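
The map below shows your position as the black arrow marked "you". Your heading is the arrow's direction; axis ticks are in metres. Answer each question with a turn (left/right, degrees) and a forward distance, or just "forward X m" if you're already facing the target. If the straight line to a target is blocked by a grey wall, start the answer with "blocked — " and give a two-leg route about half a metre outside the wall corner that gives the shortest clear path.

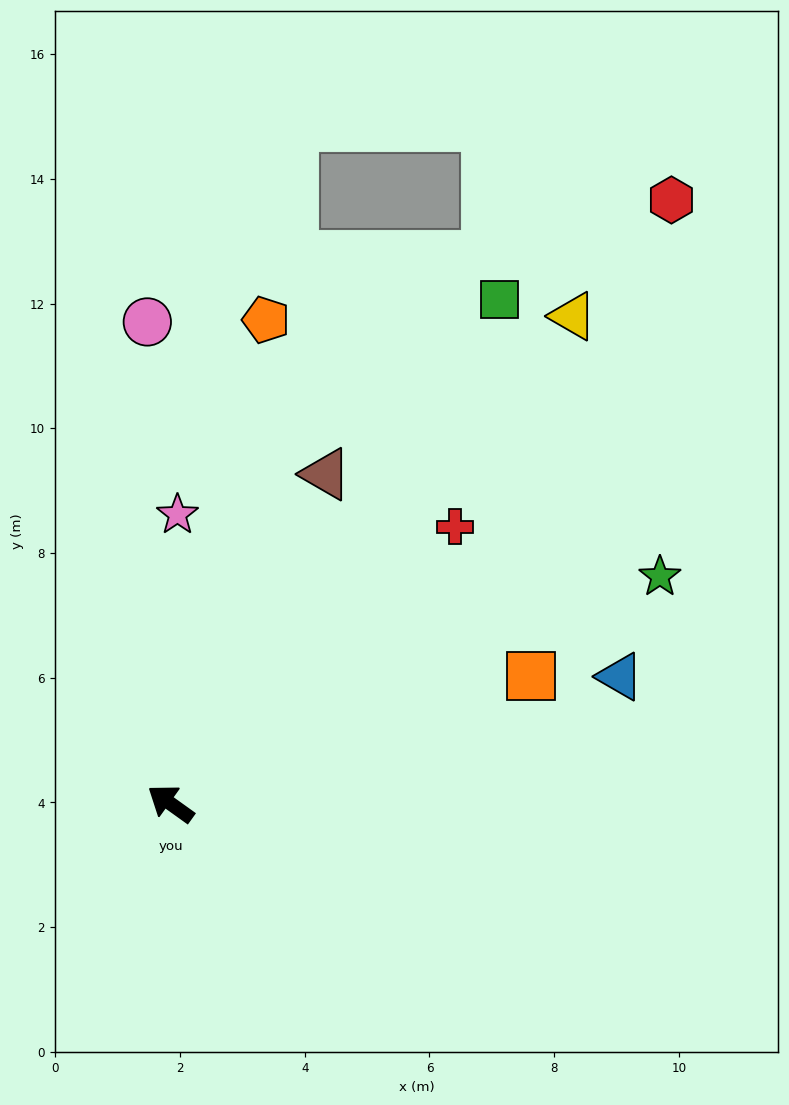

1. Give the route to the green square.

turn right 88°, forward 9.7 m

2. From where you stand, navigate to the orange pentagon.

turn right 66°, forward 7.9 m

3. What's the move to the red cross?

turn right 100°, forward 6.4 m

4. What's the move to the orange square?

turn right 125°, forward 6.1 m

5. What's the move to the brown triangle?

turn right 80°, forward 5.8 m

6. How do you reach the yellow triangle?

turn right 94°, forward 10.1 m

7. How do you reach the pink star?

turn right 56°, forward 4.6 m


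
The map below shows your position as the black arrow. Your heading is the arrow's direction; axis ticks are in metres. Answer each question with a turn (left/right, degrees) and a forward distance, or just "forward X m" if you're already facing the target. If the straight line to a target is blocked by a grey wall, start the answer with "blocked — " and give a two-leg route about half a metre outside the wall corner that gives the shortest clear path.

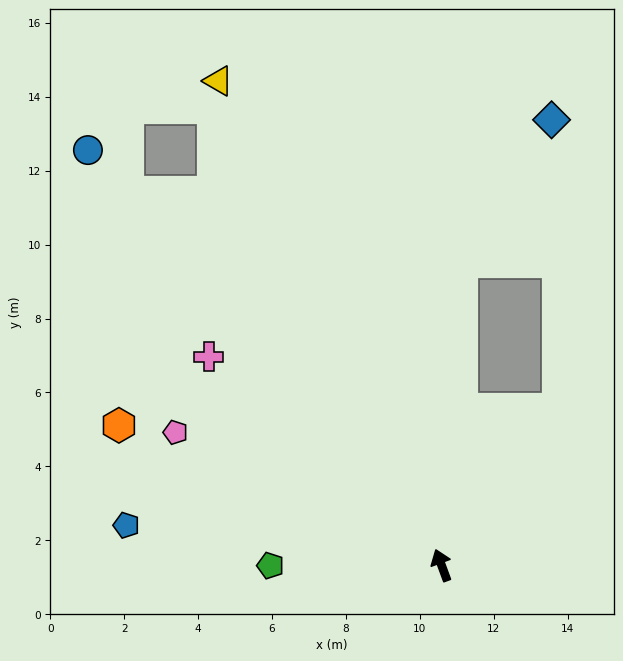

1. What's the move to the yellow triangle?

turn left 5°, forward 14.4 m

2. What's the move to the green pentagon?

turn left 70°, forward 4.6 m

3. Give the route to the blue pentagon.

turn left 63°, forward 8.6 m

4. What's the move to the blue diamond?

blocked — turn right 24°, forward 8.2 m, then turn right 28°, forward 4.6 m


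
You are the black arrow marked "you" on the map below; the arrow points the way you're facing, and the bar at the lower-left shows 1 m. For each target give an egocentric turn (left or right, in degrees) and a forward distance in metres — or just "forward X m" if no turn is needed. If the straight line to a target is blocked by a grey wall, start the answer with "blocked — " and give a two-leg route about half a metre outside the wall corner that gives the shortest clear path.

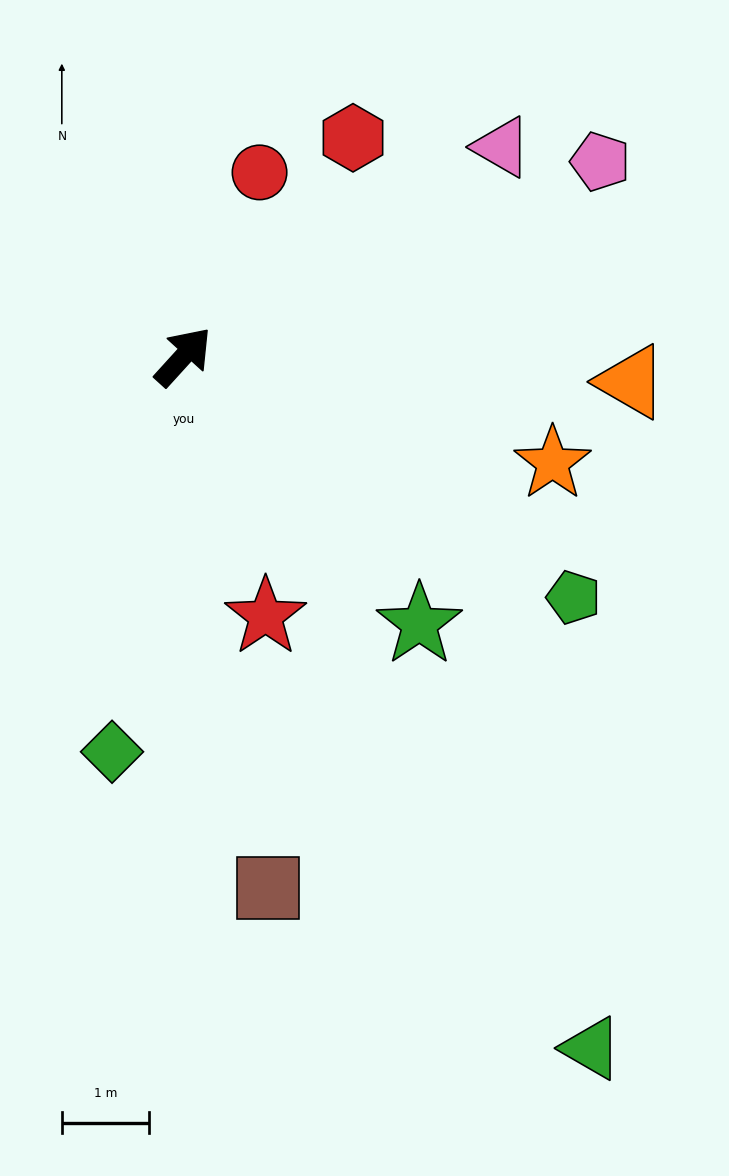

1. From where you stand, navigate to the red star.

turn right 120°, forward 3.1 m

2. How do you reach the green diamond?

turn right 148°, forward 4.6 m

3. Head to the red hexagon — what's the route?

turn left 4°, forward 3.2 m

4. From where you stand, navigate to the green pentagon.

turn right 79°, forward 5.3 m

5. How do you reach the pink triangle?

turn right 14°, forward 4.4 m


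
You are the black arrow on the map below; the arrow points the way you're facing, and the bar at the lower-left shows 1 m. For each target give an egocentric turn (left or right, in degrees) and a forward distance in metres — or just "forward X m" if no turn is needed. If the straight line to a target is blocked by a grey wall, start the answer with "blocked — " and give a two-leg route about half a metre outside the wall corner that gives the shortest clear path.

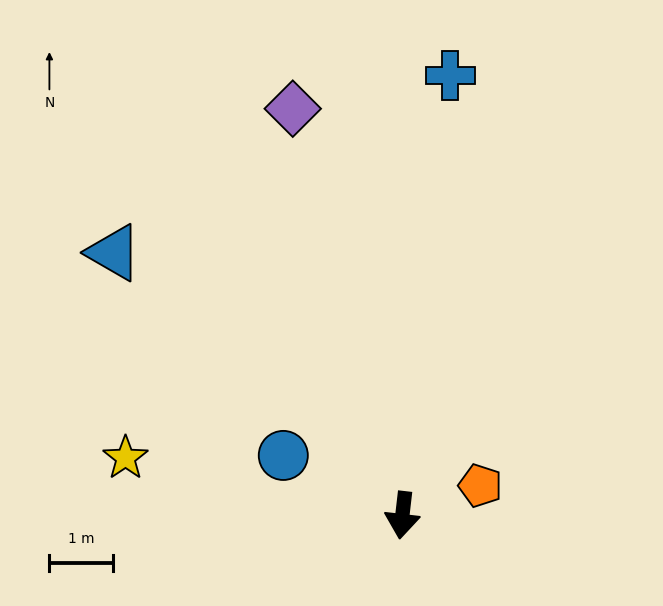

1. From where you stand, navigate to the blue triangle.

turn right 126°, forward 6.1 m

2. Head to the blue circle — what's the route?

turn right 110°, forward 2.1 m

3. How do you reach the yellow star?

turn right 95°, forward 4.4 m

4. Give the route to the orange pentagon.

turn left 117°, forward 1.3 m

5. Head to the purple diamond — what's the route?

turn right 158°, forward 6.6 m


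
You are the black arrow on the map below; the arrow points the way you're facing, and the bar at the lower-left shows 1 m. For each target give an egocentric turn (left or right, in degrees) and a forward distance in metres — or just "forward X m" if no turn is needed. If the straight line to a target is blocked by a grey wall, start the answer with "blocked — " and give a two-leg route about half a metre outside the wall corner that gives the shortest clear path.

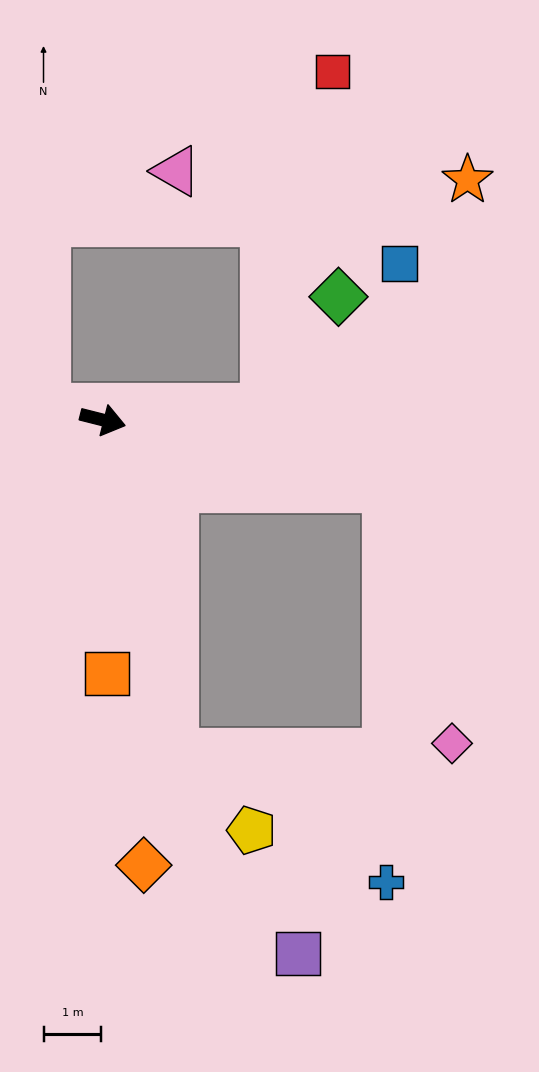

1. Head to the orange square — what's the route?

turn right 75°, forward 4.4 m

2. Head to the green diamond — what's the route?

blocked — turn left 18°, forward 2.8 m, then turn left 53°, forward 2.3 m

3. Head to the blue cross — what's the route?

blocked — forward 5.1 m, then turn right 76°, forward 6.8 m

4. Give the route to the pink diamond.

blocked — forward 5.1 m, then turn right 62°, forward 4.6 m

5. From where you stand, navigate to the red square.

blocked — turn left 18°, forward 2.8 m, then turn left 75°, forward 6.0 m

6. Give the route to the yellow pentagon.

blocked — turn right 64°, forward 5.9 m, then turn left 33°, forward 1.9 m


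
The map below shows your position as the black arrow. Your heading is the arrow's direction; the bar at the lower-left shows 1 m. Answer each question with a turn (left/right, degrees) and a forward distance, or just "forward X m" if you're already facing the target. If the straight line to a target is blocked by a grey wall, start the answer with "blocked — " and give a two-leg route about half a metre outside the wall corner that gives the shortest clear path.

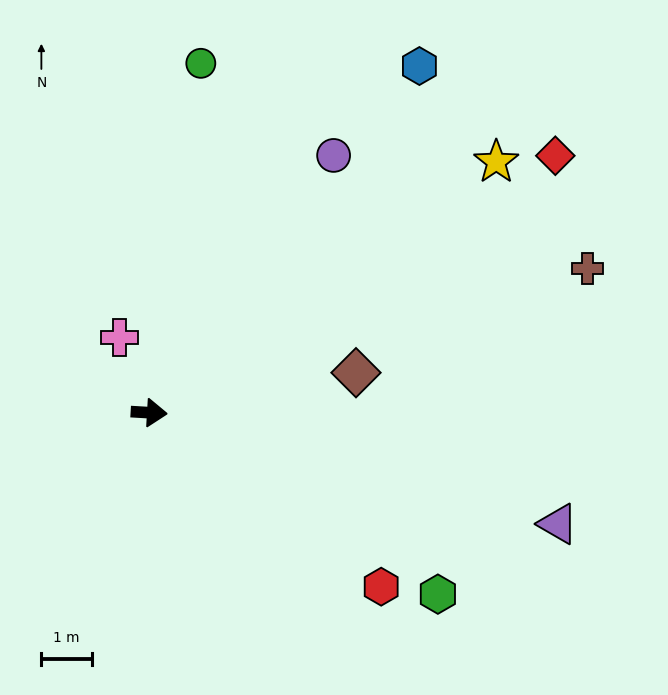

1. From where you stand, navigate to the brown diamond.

turn left 14°, forward 4.2 m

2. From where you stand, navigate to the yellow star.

turn left 39°, forward 8.5 m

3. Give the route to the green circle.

turn left 85°, forward 7.0 m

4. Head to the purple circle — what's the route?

turn left 58°, forward 6.3 m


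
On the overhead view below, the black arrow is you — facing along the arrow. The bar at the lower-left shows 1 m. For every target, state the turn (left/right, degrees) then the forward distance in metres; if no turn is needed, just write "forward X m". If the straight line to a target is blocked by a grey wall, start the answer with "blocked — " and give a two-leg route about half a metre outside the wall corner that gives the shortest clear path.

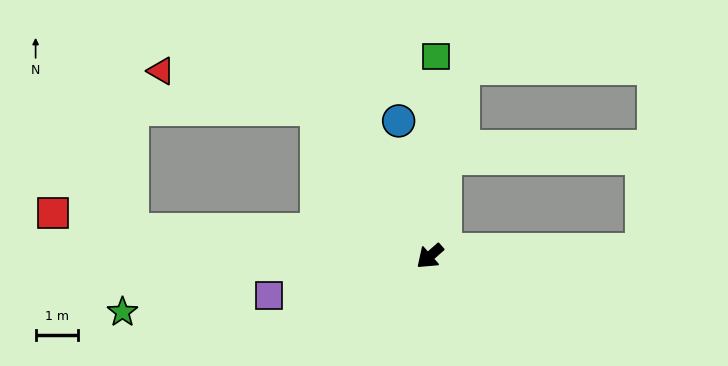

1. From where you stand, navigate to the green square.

turn right 133°, forward 4.7 m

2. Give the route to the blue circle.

turn right 118°, forward 3.3 m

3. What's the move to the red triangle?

blocked — turn right 94°, forward 4.3 m, then turn left 40°, forward 3.8 m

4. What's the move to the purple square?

turn right 28°, forward 3.9 m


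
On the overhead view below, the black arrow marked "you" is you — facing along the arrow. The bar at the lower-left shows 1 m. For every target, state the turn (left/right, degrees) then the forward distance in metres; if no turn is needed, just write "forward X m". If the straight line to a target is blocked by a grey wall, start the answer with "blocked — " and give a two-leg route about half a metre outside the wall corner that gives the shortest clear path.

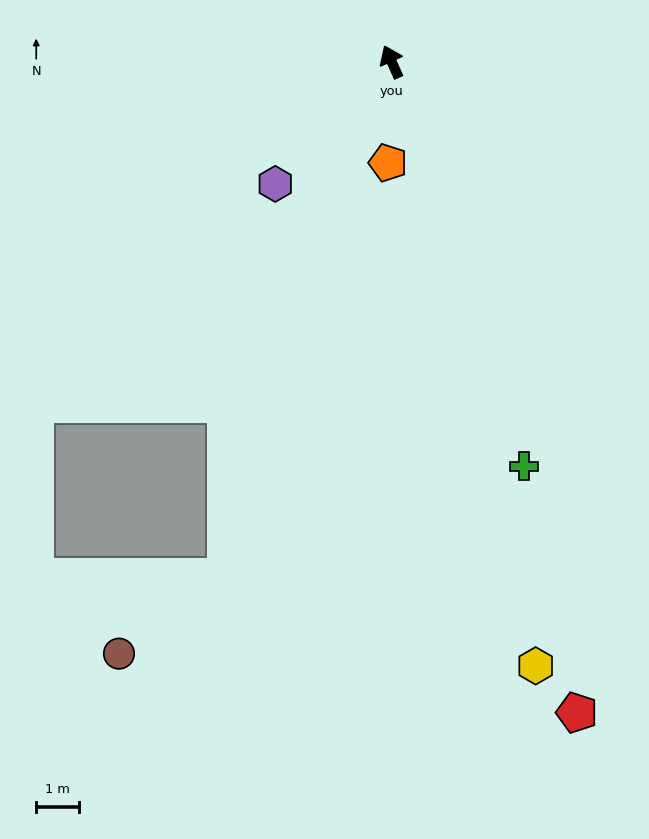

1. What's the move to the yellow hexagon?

turn left 169°, forward 14.4 m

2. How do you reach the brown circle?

blocked — turn left 138°, forward 12.5 m, then turn right 36°, forward 3.0 m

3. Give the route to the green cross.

turn left 174°, forward 9.9 m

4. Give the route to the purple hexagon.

turn left 112°, forward 3.9 m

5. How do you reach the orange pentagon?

turn left 154°, forward 2.3 m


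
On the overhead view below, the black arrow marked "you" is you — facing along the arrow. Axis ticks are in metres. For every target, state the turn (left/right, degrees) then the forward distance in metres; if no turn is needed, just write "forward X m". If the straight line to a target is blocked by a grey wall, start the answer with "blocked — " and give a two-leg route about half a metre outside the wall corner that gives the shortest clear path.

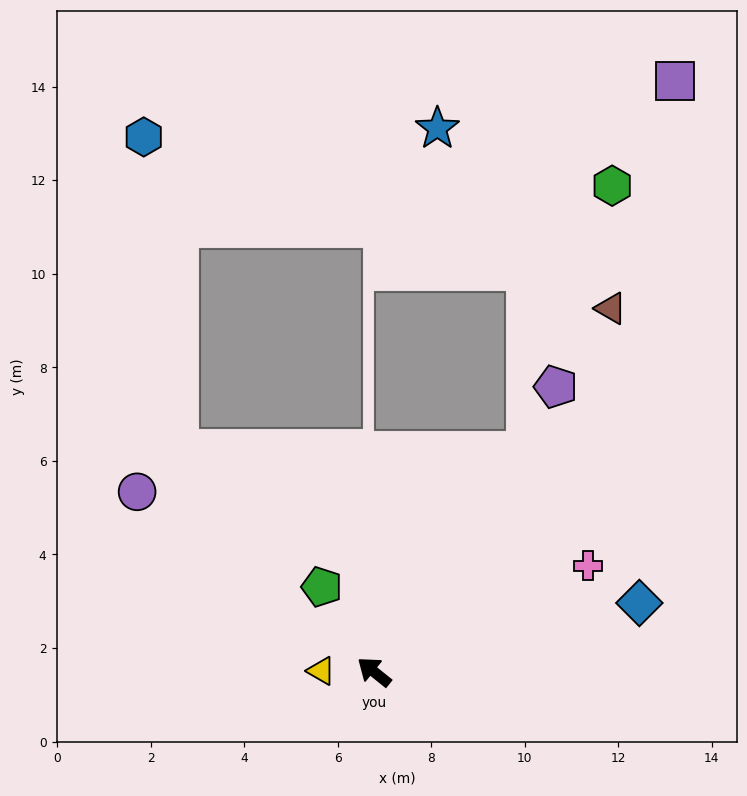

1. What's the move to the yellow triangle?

turn left 38°, forward 1.1 m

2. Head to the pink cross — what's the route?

turn right 115°, forward 5.1 m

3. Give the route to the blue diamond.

turn right 127°, forward 5.9 m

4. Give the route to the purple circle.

forward 6.4 m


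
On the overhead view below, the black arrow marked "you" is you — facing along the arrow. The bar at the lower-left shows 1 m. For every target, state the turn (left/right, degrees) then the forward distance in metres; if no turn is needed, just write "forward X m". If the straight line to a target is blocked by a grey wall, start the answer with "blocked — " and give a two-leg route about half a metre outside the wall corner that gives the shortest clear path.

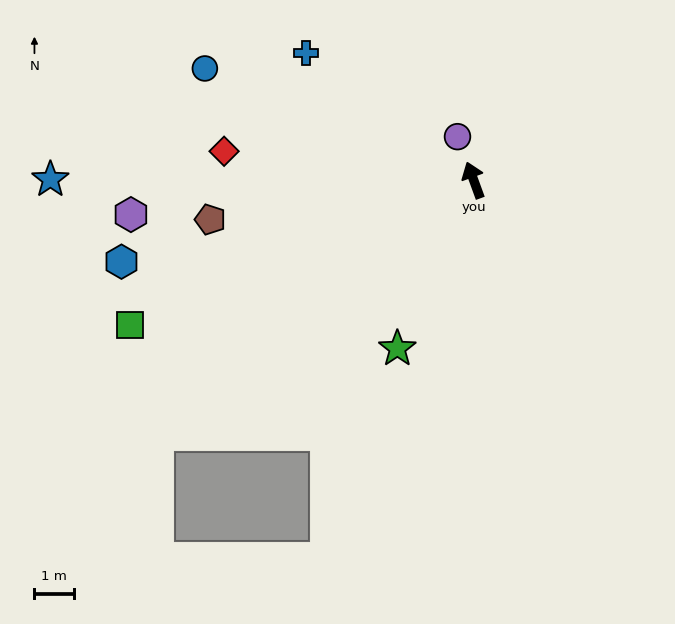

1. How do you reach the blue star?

turn left 70°, forward 10.7 m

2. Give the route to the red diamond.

turn left 63°, forward 6.3 m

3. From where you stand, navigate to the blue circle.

turn left 47°, forward 7.4 m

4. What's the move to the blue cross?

turn left 33°, forward 5.3 m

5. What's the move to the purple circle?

forward 1.2 m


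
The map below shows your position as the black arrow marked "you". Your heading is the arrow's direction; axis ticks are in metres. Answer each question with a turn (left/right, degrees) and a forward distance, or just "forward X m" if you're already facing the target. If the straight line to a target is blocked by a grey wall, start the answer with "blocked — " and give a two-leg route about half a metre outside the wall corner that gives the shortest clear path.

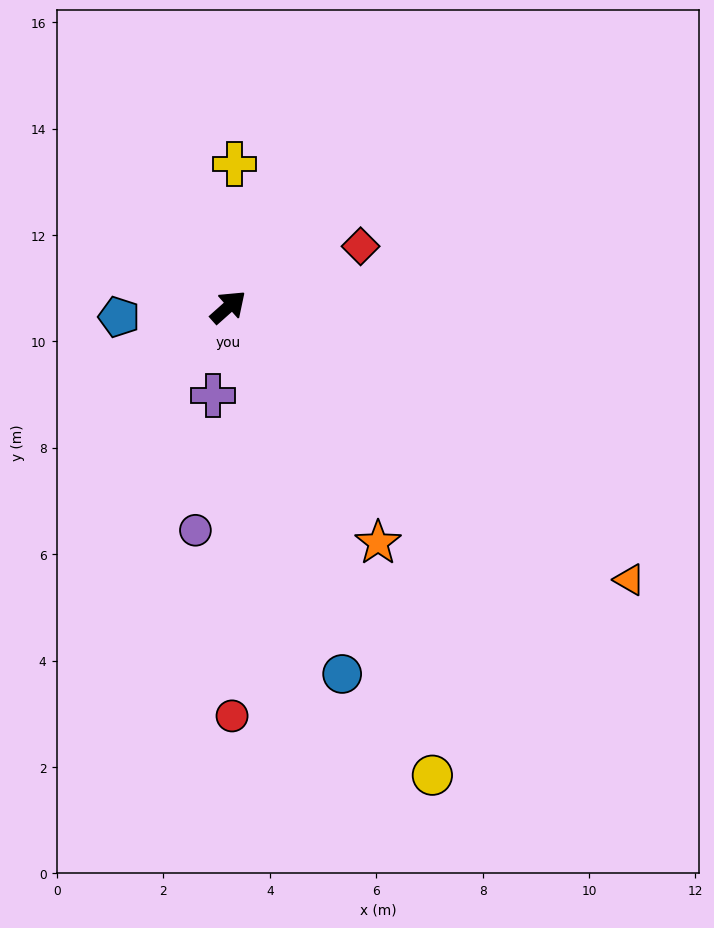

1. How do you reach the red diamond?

turn right 17°, forward 2.7 m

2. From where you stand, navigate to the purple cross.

turn right 142°, forward 1.7 m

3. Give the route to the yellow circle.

turn right 108°, forward 9.6 m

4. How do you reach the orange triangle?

turn right 76°, forward 9.1 m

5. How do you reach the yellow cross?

turn left 46°, forward 2.7 m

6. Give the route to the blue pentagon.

turn left 144°, forward 2.1 m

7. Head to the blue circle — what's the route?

turn right 114°, forward 7.2 m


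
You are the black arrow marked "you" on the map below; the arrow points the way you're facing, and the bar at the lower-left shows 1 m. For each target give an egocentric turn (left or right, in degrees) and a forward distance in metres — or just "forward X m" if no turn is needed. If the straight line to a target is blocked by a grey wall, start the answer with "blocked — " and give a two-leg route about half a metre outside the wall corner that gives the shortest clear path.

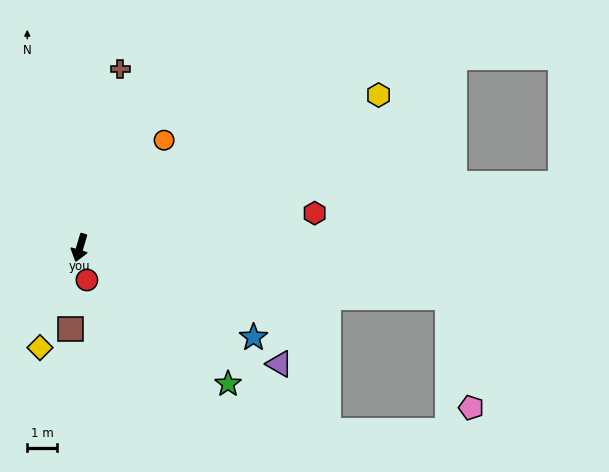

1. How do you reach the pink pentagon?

blocked — turn left 99°, forward 12.4 m, then turn right 70°, forward 3.8 m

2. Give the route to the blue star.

turn left 79°, forward 6.6 m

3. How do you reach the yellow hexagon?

turn left 133°, forward 11.2 m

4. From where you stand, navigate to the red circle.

turn left 29°, forward 1.1 m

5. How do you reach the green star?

turn left 64°, forward 6.8 m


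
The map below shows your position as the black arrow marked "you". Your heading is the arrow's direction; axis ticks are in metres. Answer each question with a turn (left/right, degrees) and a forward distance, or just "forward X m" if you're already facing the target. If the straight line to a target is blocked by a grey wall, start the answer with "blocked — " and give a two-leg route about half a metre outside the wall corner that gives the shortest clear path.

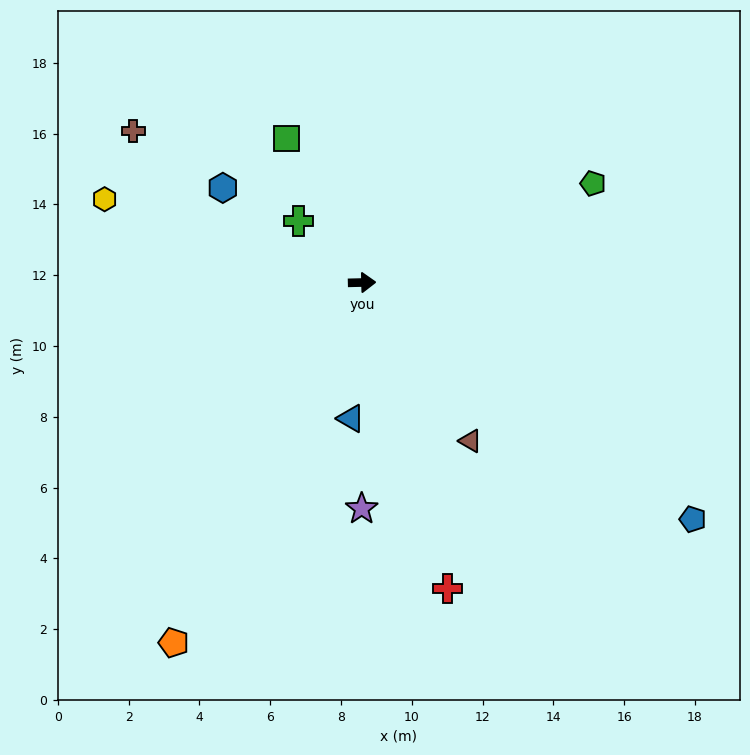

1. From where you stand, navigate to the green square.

turn left 116°, forward 4.6 m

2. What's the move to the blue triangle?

turn right 96°, forward 3.9 m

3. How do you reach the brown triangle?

turn right 57°, forward 5.4 m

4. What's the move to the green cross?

turn left 135°, forward 2.5 m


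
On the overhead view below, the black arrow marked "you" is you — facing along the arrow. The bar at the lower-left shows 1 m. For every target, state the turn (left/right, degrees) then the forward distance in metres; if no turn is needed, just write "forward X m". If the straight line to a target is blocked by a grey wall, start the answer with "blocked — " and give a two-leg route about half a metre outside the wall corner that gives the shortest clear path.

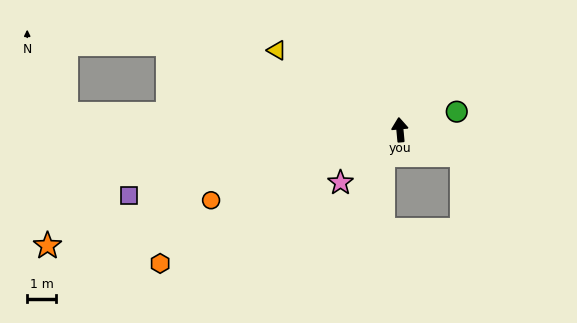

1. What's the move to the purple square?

turn left 98°, forward 9.6 m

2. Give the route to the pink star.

turn left 126°, forward 2.8 m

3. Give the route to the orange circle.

turn left 105°, forward 7.0 m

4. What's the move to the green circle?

turn right 78°, forward 2.1 m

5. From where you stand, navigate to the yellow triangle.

turn left 52°, forward 5.1 m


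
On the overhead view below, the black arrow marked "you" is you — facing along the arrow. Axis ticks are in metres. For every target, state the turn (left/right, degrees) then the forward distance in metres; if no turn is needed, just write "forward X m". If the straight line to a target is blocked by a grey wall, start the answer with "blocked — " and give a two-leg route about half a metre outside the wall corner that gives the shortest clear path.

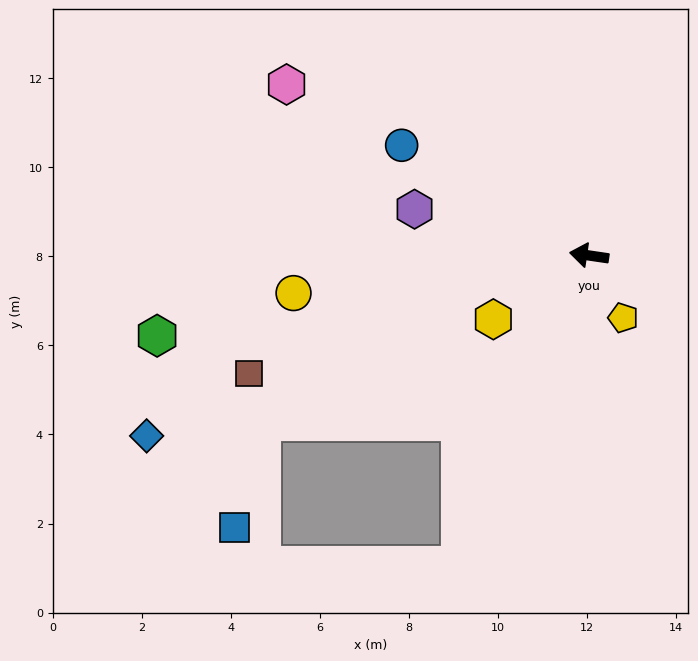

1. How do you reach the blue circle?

turn right 22°, forward 4.9 m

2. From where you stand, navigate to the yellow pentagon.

turn left 127°, forward 1.6 m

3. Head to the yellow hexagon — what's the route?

turn left 42°, forward 2.6 m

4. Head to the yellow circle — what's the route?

turn left 16°, forward 6.7 m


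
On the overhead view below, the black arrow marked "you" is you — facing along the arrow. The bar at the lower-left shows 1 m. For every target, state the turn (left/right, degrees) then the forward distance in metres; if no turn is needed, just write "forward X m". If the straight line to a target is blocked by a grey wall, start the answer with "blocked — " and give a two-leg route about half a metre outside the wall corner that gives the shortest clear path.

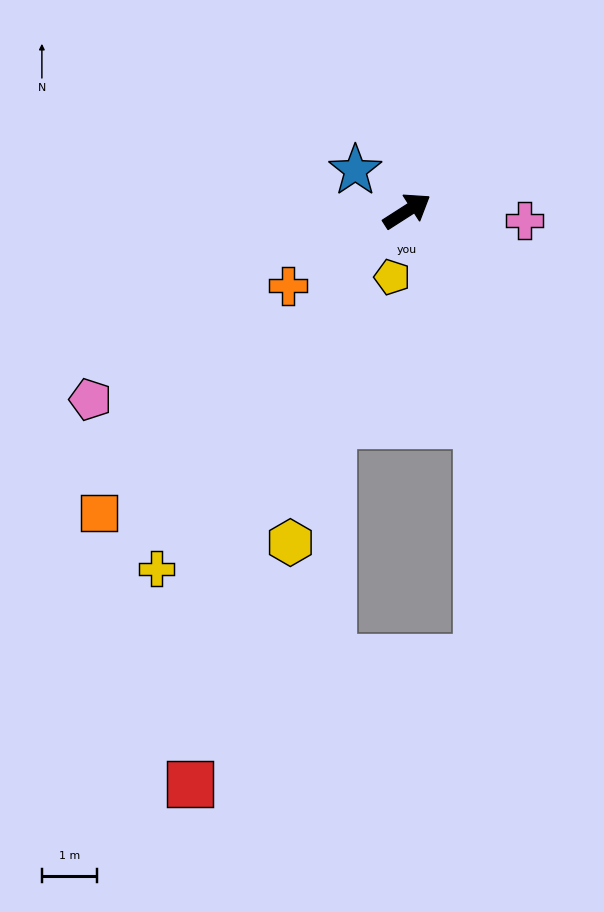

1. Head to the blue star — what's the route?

turn left 109°, forward 1.2 m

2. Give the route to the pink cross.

turn right 37°, forward 2.1 m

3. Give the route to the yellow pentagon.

turn right 135°, forward 1.2 m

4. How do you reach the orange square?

turn right 168°, forward 7.8 m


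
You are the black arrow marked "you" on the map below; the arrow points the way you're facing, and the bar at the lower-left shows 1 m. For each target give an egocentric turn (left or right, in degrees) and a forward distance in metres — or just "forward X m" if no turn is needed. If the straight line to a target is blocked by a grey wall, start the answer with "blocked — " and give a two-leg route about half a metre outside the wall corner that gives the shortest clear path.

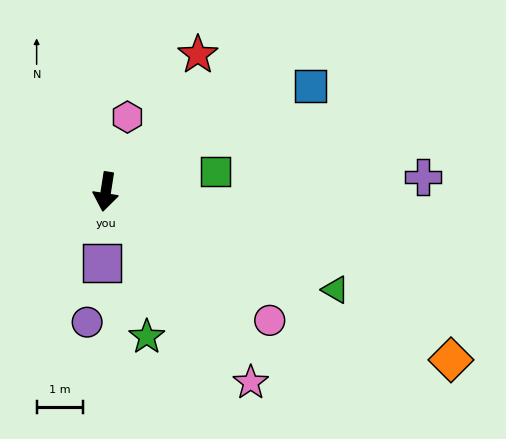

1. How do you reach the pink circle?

turn left 61°, forward 4.5 m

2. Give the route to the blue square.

turn left 126°, forward 5.0 m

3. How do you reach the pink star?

turn left 46°, forward 5.2 m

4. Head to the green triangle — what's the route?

turn left 76°, forward 5.4 m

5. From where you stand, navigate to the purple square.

turn left 6°, forward 1.5 m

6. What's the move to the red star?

turn left 155°, forward 3.6 m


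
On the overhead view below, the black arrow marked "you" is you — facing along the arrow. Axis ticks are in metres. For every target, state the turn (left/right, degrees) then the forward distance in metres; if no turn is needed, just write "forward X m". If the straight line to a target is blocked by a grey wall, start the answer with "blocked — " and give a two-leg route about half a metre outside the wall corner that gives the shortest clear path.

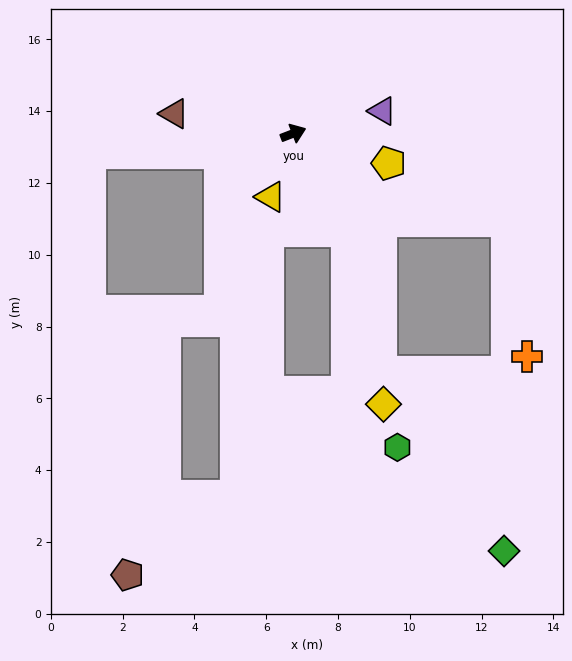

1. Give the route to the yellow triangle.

turn right 131°, forward 1.9 m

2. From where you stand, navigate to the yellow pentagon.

turn right 38°, forward 2.8 m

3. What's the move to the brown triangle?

turn left 150°, forward 3.4 m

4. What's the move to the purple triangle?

turn right 7°, forward 2.6 m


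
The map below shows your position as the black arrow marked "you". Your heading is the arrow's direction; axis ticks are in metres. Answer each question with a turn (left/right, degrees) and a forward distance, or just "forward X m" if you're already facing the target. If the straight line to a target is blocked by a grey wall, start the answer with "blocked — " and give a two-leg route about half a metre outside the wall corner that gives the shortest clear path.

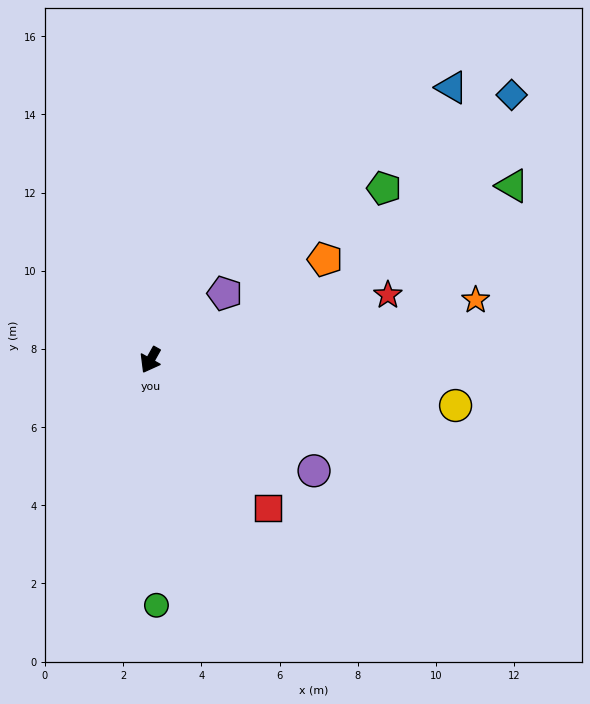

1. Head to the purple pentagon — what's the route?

turn left 161°, forward 2.6 m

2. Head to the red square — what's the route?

turn left 68°, forward 4.8 m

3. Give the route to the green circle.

turn left 31°, forward 6.3 m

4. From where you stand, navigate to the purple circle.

turn left 85°, forward 5.1 m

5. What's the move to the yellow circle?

turn left 111°, forward 7.9 m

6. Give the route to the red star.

turn left 135°, forward 6.3 m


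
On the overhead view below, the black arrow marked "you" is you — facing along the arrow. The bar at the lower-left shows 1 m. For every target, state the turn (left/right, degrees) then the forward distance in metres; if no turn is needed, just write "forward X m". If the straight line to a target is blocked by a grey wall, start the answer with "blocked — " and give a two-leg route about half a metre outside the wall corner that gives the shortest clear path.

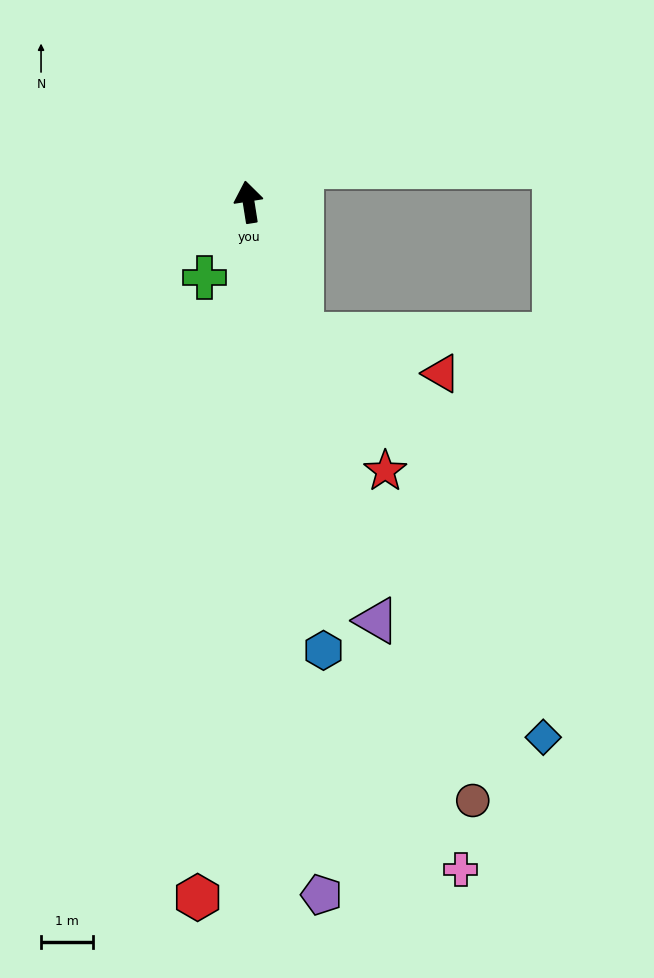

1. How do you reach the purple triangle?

turn right 172°, forward 8.4 m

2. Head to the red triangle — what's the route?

blocked — turn right 167°, forward 2.7 m, then turn left 52°, forward 2.8 m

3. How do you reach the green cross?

turn left 140°, forward 1.7 m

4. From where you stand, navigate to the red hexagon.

turn left 167°, forward 13.4 m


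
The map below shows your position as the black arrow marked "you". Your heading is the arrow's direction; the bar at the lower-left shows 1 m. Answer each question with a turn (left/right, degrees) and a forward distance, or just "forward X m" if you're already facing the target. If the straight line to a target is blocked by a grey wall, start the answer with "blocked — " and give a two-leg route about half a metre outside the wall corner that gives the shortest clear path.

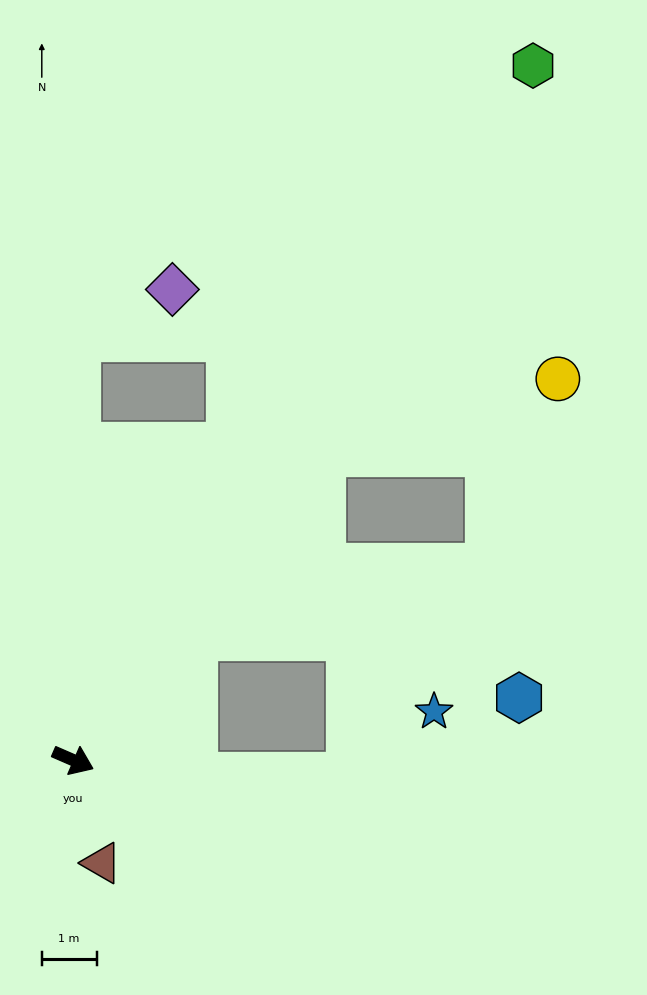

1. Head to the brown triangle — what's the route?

turn right 51°, forward 1.9 m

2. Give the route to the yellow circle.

blocked — turn left 74°, forward 7.2 m, then turn right 33°, forward 4.5 m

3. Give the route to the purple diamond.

blocked — turn left 113°, forward 7.7 m, then turn right 62°, forward 1.9 m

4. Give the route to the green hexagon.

turn left 80°, forward 15.2 m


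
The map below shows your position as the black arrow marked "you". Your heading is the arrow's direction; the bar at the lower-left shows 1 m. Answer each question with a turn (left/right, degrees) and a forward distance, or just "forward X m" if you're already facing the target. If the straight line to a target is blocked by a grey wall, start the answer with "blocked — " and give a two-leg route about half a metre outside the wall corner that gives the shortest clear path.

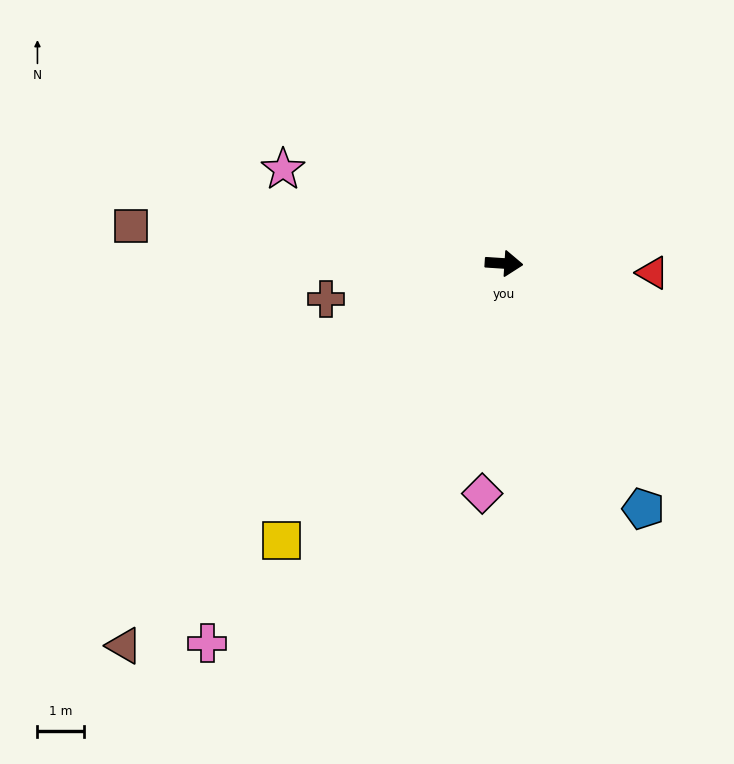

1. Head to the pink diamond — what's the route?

turn right 92°, forward 5.0 m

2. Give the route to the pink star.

turn left 161°, forward 5.2 m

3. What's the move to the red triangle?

forward 3.2 m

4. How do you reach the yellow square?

turn right 125°, forward 7.7 m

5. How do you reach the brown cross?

turn right 165°, forward 3.9 m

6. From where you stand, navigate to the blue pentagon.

turn right 57°, forward 6.1 m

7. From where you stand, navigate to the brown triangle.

turn right 131°, forward 11.7 m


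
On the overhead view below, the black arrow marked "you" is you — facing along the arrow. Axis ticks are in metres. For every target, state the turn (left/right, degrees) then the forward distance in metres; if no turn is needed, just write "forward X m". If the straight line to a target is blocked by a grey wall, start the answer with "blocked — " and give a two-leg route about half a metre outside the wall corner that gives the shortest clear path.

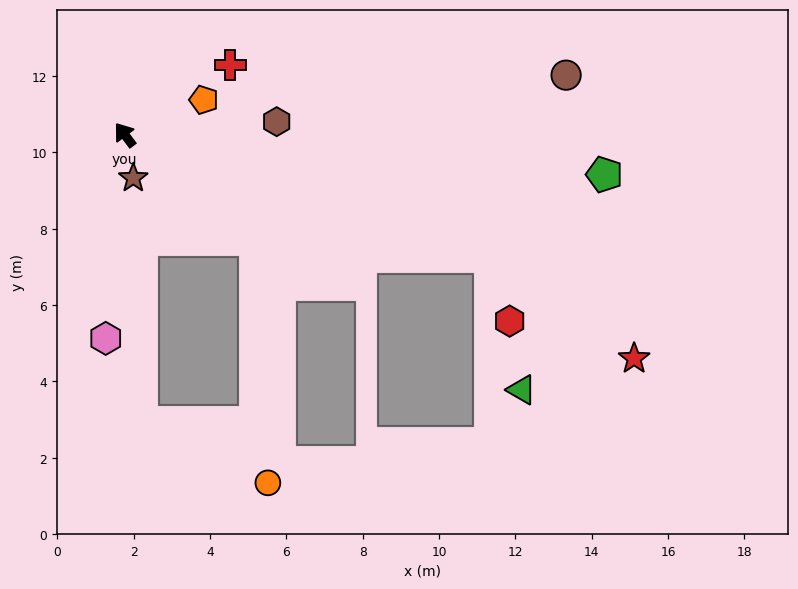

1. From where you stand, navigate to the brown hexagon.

turn right 122°, forward 4.0 m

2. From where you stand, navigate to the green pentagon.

turn right 132°, forward 12.6 m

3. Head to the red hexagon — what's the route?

blocked — turn right 145°, forward 10.1 m, then turn right 55°, forward 1.8 m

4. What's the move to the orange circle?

blocked — turn right 166°, forward 4.4 m, then turn right 48°, forward 6.4 m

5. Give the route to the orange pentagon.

turn right 103°, forward 2.3 m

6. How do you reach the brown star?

turn left 154°, forward 1.2 m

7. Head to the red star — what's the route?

blocked — turn right 145°, forward 10.1 m, then turn right 17°, forward 4.6 m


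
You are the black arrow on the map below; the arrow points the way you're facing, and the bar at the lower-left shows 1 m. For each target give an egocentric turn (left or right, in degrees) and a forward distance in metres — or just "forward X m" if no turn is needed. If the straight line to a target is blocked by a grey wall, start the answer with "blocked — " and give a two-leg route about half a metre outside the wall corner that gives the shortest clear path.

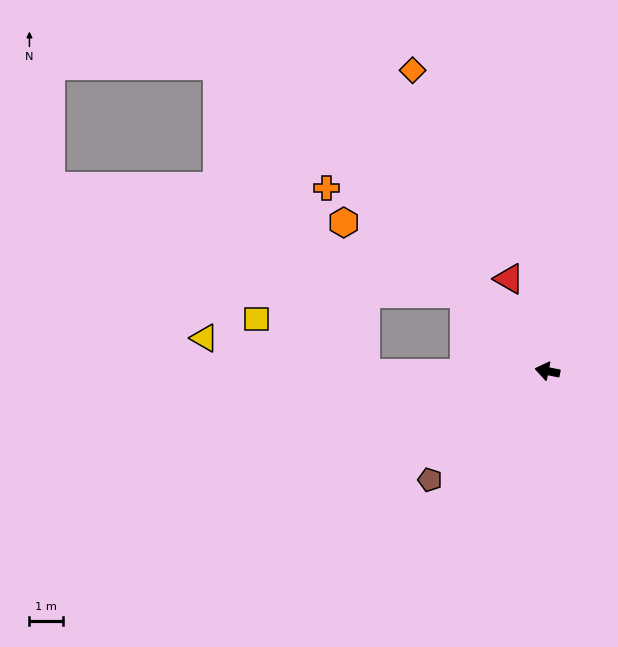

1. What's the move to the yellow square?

blocked — turn left 12°, forward 5.4 m, then turn right 27°, forward 3.6 m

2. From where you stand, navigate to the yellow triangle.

blocked — turn left 12°, forward 5.4 m, then turn right 13°, forward 4.9 m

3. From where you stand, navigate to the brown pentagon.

turn left 54°, forward 4.7 m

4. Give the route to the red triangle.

turn right 56°, forward 2.9 m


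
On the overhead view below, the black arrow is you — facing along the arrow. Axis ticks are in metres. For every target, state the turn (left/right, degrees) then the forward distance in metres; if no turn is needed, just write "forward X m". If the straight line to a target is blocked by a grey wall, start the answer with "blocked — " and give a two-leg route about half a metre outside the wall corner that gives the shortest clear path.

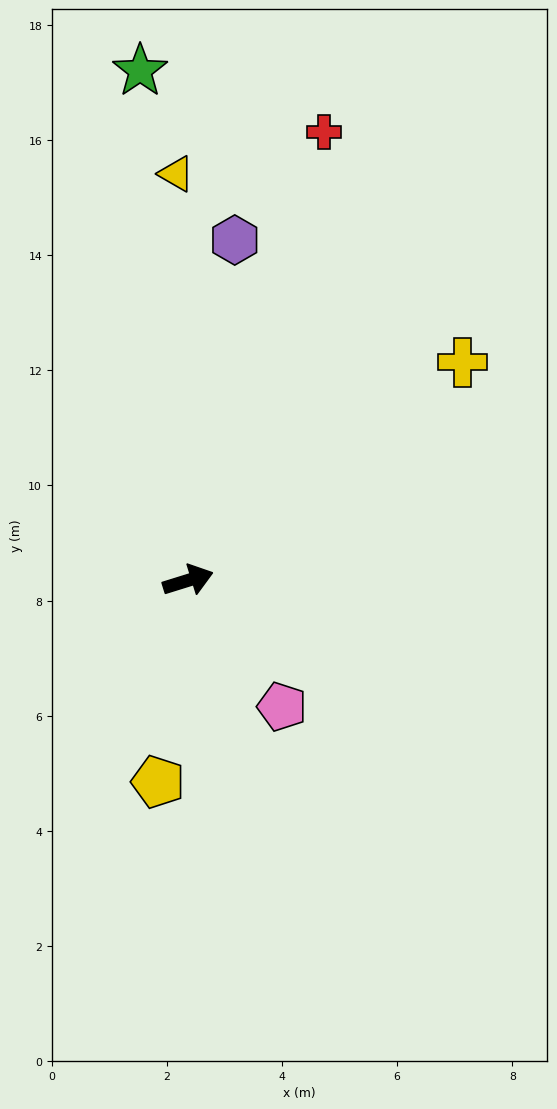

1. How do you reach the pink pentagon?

turn right 71°, forward 2.7 m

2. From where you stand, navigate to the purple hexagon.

turn left 65°, forward 6.0 m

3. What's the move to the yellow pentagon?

turn right 116°, forward 3.5 m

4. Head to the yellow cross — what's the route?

turn left 21°, forward 6.1 m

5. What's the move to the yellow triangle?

turn left 74°, forward 7.1 m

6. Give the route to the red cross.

turn left 56°, forward 8.1 m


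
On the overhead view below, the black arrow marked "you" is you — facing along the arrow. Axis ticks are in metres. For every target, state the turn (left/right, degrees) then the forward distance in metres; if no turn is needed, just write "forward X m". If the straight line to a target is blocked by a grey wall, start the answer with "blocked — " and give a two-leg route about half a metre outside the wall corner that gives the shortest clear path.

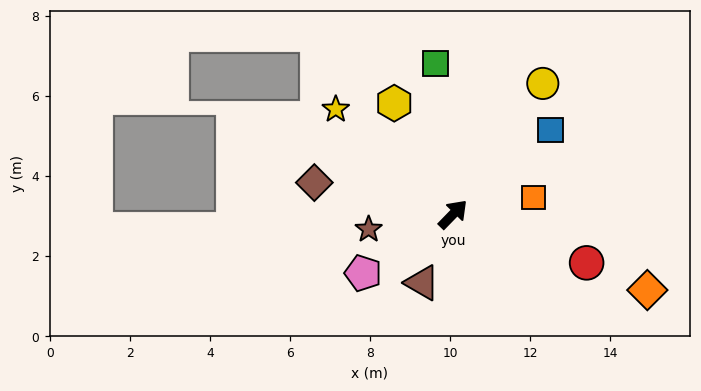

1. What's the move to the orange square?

turn right 34°, forward 2.1 m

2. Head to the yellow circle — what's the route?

turn left 10°, forward 4.0 m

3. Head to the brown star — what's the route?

turn left 144°, forward 2.1 m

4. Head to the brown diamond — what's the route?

turn left 121°, forward 3.6 m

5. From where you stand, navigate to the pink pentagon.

turn left 167°, forward 2.7 m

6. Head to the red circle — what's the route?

turn right 66°, forward 3.6 m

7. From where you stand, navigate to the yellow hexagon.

turn left 72°, forward 3.1 m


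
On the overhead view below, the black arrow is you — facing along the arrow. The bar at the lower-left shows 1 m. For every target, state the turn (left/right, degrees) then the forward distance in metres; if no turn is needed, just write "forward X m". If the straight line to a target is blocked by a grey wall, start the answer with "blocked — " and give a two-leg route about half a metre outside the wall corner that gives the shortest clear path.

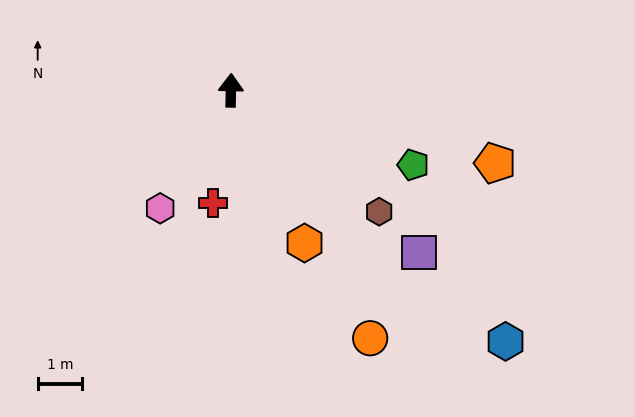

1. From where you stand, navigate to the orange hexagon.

turn right 153°, forward 3.8 m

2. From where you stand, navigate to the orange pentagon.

turn right 104°, forward 6.2 m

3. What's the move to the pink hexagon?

turn left 150°, forward 3.1 m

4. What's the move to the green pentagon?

turn right 111°, forward 4.4 m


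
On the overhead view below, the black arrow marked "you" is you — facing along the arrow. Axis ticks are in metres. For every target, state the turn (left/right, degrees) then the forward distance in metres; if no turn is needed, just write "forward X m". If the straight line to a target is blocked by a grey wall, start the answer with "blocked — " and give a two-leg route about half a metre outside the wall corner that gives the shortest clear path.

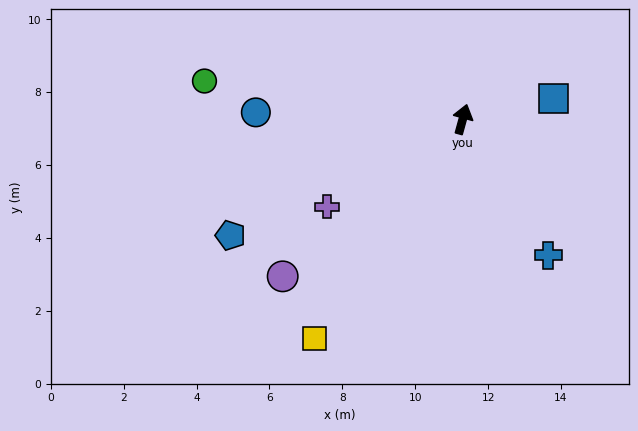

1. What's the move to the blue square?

turn right 62°, forward 2.6 m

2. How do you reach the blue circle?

turn left 103°, forward 5.7 m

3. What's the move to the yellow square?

turn left 161°, forward 7.3 m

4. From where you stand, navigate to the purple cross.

turn left 138°, forward 4.4 m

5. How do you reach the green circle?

turn left 97°, forward 7.2 m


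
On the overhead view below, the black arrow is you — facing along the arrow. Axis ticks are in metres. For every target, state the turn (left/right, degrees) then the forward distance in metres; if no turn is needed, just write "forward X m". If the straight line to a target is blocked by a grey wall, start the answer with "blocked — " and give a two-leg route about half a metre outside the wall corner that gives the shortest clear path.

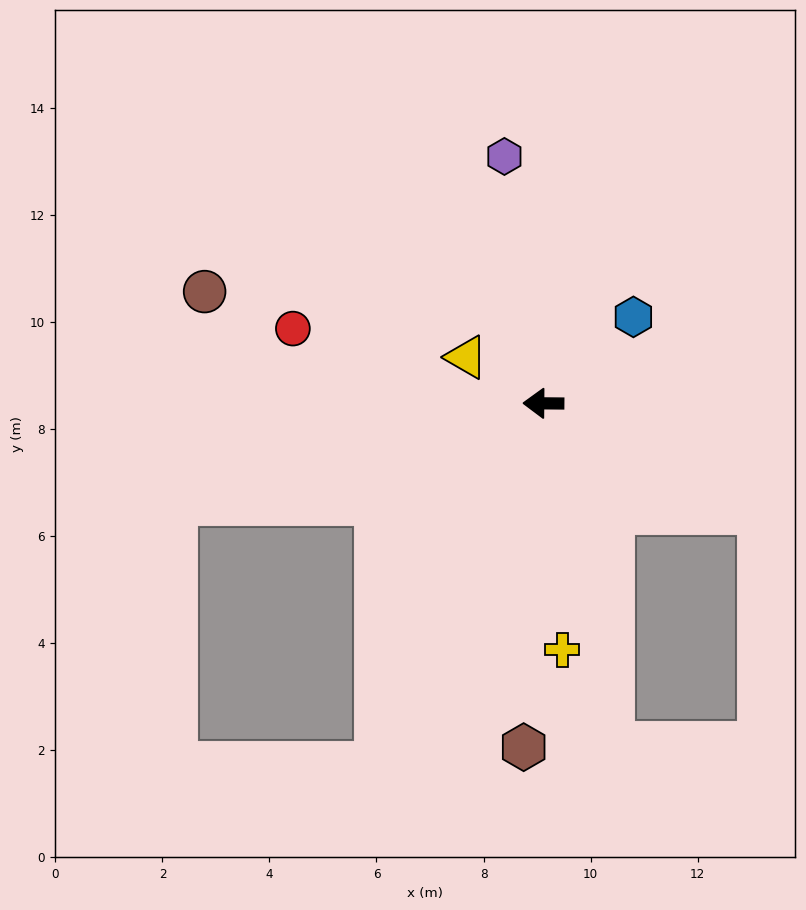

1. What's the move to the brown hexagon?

turn left 87°, forward 6.4 m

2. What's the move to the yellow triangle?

turn right 30°, forward 1.7 m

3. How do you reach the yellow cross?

turn left 95°, forward 4.6 m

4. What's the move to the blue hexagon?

turn right 136°, forward 2.3 m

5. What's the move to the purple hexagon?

turn right 81°, forward 4.7 m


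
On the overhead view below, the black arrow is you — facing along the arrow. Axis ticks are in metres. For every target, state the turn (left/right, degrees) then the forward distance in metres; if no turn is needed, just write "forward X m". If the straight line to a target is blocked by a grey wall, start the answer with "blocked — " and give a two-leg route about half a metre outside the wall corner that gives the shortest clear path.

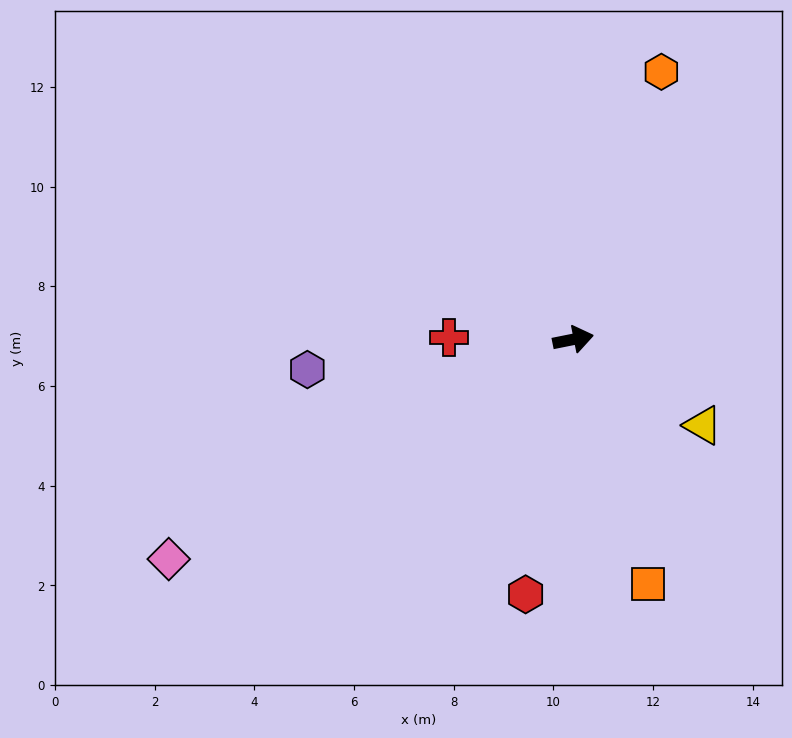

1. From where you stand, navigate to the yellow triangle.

turn right 45°, forward 3.1 m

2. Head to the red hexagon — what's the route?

turn right 112°, forward 5.2 m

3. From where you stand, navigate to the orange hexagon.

turn left 60°, forward 5.7 m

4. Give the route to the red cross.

turn left 168°, forward 2.5 m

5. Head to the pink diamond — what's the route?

turn right 163°, forward 9.2 m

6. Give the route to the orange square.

turn right 84°, forward 5.1 m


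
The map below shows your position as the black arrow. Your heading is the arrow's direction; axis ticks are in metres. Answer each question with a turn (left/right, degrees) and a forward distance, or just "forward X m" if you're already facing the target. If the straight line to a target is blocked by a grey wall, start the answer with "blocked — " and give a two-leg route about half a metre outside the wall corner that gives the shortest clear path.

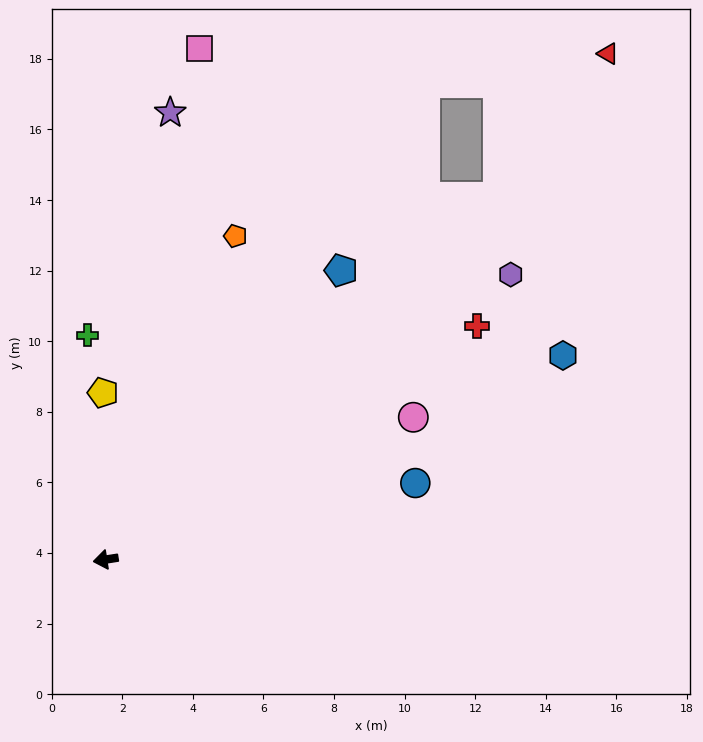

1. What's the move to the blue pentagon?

turn right 138°, forward 10.6 m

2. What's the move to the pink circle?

turn right 164°, forward 9.6 m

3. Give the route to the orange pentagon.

turn right 121°, forward 9.9 m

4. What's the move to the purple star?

turn right 107°, forward 12.8 m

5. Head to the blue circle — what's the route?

turn right 175°, forward 9.0 m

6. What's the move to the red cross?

turn right 157°, forward 12.4 m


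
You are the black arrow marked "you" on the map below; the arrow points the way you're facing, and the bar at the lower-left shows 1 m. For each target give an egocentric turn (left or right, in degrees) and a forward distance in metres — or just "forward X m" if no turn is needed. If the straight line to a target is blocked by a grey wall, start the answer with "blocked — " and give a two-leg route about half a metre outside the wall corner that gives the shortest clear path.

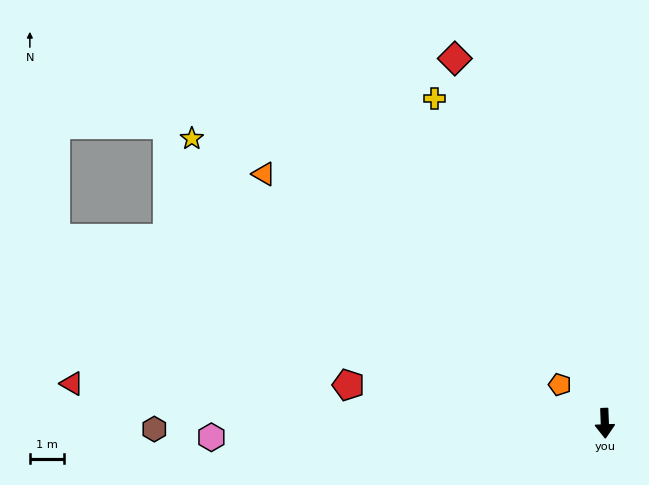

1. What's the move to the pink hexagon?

turn right 90°, forward 11.4 m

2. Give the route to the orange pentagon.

turn right 133°, forward 1.7 m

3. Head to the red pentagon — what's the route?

turn right 101°, forward 7.5 m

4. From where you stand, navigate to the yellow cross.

turn right 154°, forward 10.6 m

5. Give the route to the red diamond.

turn right 160°, forward 11.4 m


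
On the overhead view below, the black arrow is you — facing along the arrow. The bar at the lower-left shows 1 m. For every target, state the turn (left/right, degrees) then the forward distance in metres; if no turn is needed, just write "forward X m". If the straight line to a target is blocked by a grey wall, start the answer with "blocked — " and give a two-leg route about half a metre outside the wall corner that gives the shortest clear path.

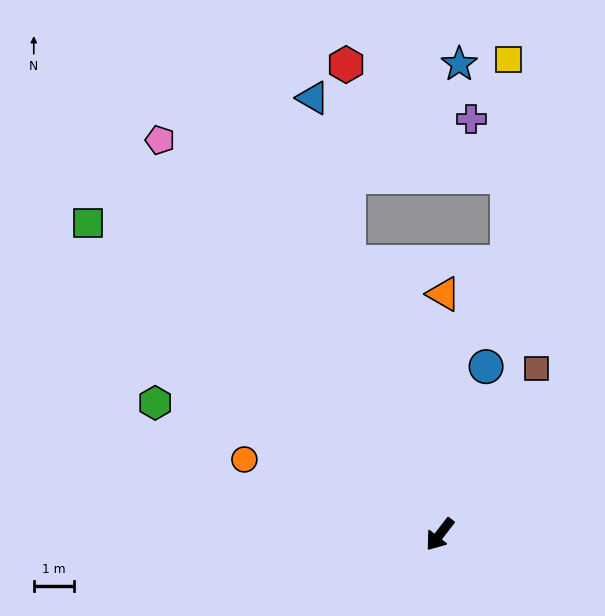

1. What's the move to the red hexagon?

blocked — turn right 124°, forward 7.2 m, then turn right 18°, forward 4.9 m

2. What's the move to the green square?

turn right 94°, forward 11.8 m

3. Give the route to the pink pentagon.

turn right 107°, forward 12.1 m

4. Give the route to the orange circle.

turn right 73°, forward 5.2 m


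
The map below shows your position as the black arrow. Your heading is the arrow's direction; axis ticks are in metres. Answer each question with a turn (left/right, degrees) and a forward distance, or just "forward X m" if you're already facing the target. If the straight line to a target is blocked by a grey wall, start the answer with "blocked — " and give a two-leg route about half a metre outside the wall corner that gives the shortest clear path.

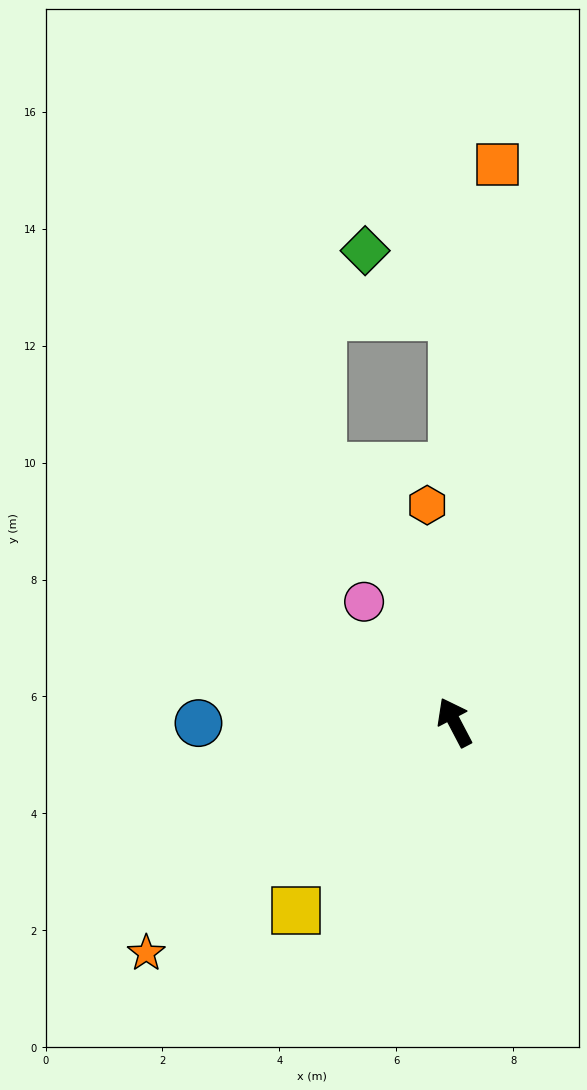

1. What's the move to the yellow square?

turn left 112°, forward 4.2 m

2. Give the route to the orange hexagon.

turn right 20°, forward 3.7 m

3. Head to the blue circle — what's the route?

turn left 63°, forward 4.4 m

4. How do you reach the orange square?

turn right 32°, forward 9.6 m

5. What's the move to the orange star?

turn left 99°, forward 6.6 m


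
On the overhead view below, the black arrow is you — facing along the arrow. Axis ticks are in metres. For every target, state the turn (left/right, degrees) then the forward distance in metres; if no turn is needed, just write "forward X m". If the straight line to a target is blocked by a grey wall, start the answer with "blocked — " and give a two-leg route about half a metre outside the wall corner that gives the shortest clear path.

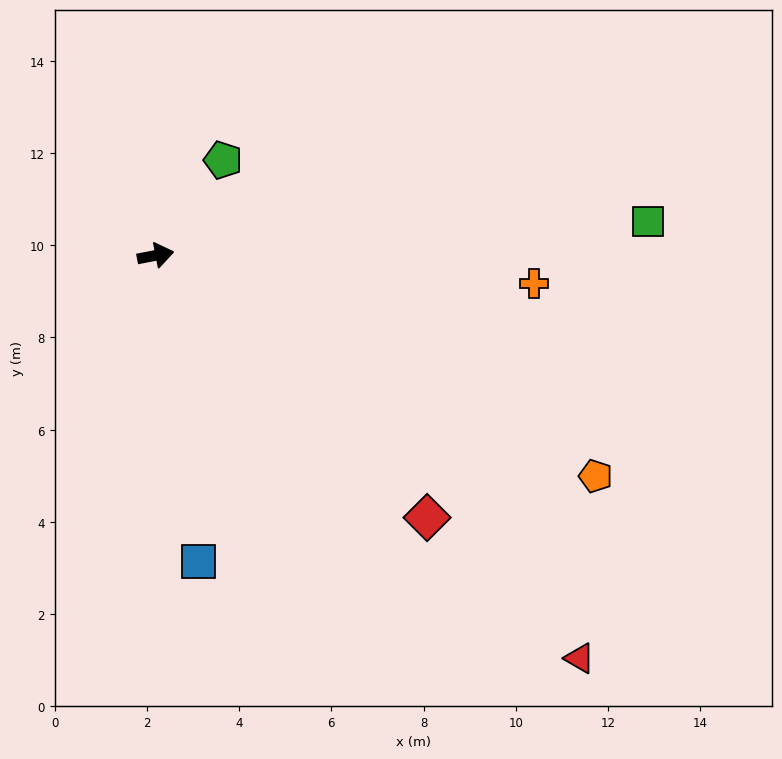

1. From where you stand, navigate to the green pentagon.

turn left 44°, forward 2.5 m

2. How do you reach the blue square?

turn right 93°, forward 6.7 m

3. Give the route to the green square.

turn right 7°, forward 10.7 m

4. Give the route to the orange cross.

turn right 15°, forward 8.2 m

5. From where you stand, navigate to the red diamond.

turn right 55°, forward 8.2 m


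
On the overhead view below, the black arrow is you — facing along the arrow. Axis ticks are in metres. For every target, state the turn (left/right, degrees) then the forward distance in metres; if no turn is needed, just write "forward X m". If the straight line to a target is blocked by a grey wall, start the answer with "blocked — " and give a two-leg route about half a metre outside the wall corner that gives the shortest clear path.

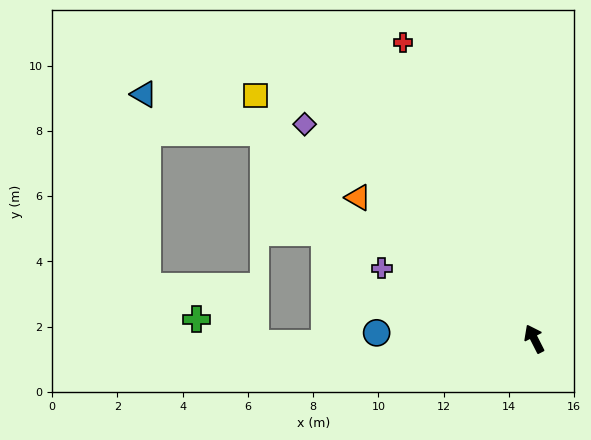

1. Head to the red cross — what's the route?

turn right 3°, forward 9.9 m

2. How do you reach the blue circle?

turn left 61°, forward 4.8 m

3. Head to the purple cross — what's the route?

turn left 38°, forward 5.1 m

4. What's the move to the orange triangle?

turn left 24°, forward 6.9 m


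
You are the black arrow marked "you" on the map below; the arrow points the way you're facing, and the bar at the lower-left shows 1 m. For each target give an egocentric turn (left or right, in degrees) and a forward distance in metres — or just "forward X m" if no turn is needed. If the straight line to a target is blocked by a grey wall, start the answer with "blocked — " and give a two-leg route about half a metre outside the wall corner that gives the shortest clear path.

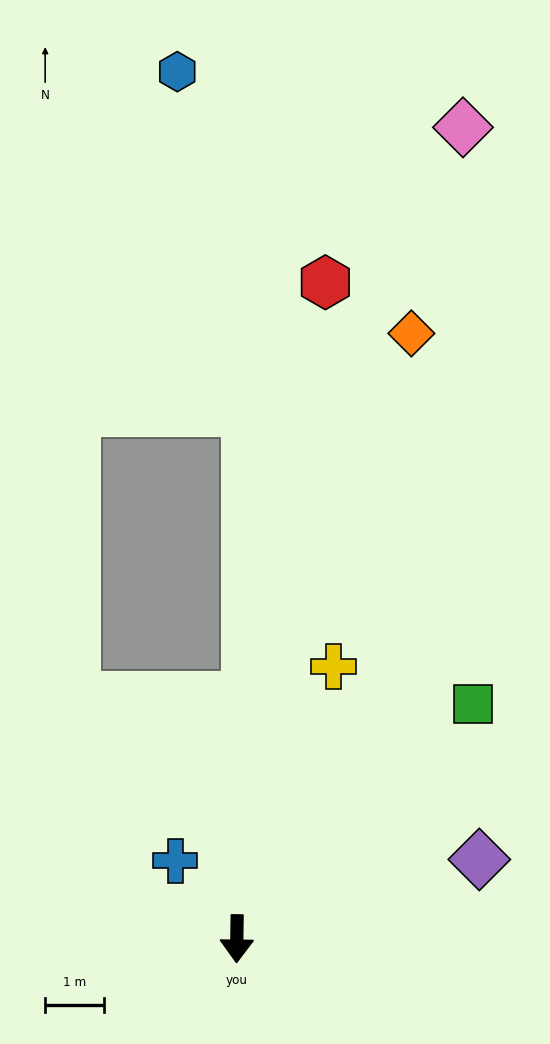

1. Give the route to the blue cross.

turn right 141°, forward 1.7 m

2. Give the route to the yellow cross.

turn left 161°, forward 4.9 m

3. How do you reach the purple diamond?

turn left 109°, forward 4.3 m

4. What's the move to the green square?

turn left 136°, forward 5.6 m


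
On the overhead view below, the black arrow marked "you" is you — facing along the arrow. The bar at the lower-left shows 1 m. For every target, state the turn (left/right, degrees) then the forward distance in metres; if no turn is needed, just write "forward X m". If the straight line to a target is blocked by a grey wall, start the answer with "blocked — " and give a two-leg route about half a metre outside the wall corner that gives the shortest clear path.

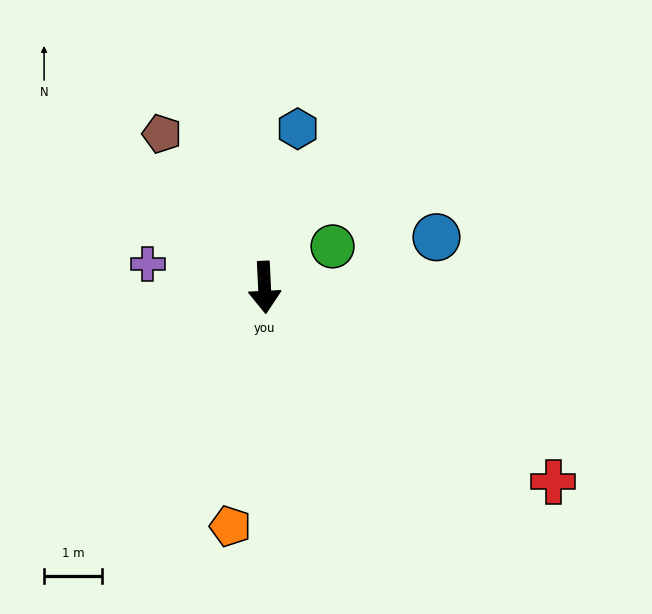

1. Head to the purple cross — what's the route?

turn right 104°, forward 2.1 m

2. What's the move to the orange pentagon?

turn right 11°, forward 4.2 m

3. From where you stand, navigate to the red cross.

turn left 53°, forward 6.0 m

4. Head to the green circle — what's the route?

turn left 118°, forward 1.4 m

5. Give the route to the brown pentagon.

turn right 149°, forward 3.2 m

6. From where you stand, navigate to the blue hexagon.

turn left 165°, forward 2.8 m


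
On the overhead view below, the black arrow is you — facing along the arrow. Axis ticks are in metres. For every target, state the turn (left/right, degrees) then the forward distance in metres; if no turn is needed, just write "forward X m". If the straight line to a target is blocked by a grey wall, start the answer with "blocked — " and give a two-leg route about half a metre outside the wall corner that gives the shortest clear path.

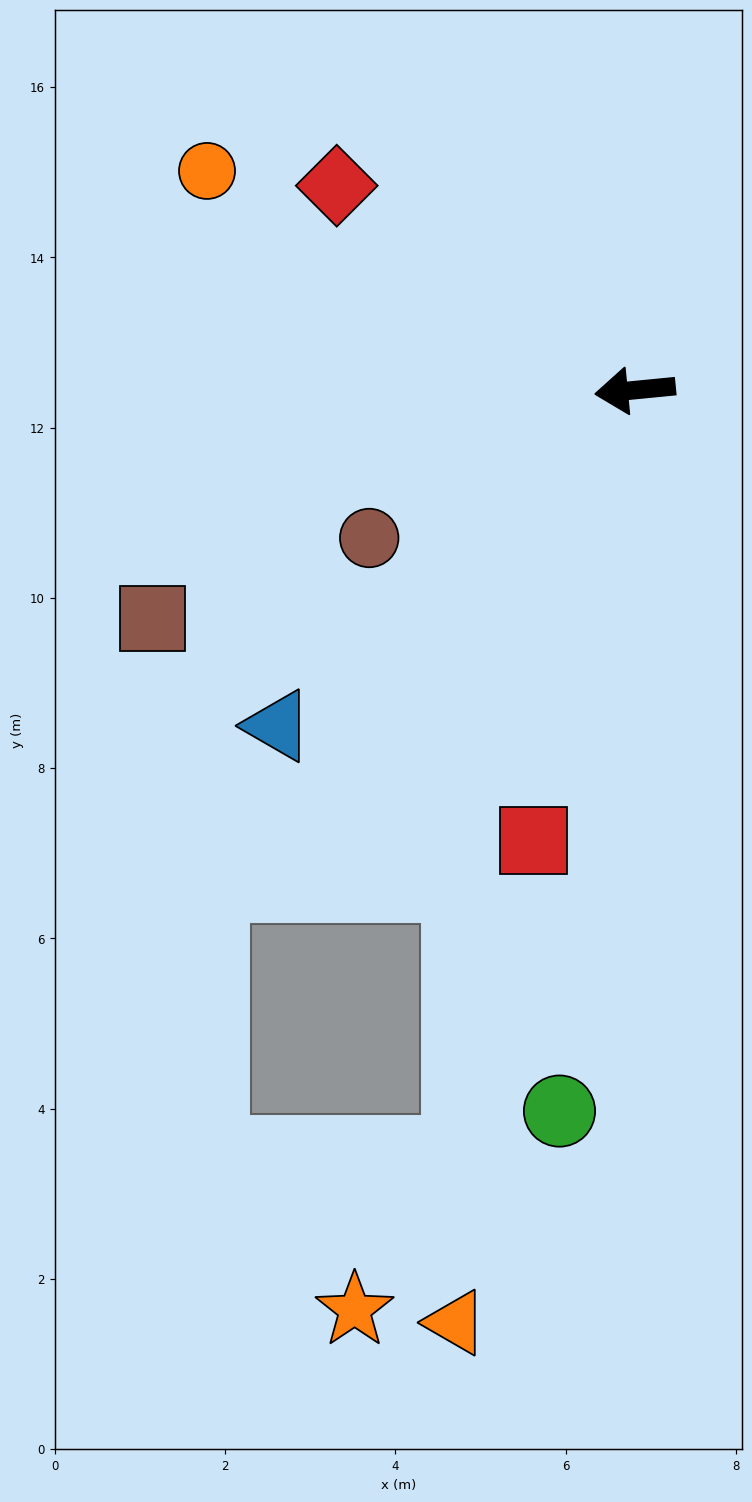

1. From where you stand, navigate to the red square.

turn left 72°, forward 5.4 m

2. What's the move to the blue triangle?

turn left 38°, forward 5.8 m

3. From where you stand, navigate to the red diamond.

turn right 40°, forward 4.2 m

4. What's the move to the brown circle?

turn left 24°, forward 3.6 m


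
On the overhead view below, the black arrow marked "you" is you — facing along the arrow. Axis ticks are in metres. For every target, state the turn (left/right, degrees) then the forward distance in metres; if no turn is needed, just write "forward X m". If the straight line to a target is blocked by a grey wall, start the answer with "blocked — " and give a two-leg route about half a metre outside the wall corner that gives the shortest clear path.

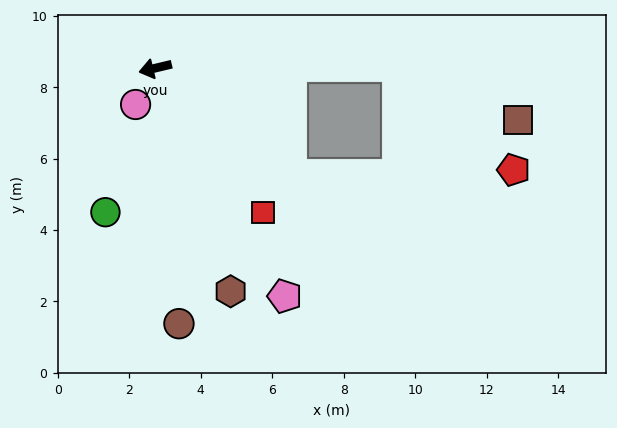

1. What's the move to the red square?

turn left 113°, forward 5.0 m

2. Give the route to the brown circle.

turn left 82°, forward 7.2 m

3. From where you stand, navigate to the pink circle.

turn left 48°, forward 1.2 m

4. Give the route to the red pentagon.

blocked — turn left 167°, forward 6.8 m, then turn right 42°, forward 4.3 m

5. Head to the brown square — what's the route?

blocked — turn left 167°, forward 6.8 m, then turn right 24°, forward 3.7 m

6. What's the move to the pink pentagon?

turn left 106°, forward 7.3 m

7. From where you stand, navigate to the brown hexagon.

turn left 95°, forward 6.6 m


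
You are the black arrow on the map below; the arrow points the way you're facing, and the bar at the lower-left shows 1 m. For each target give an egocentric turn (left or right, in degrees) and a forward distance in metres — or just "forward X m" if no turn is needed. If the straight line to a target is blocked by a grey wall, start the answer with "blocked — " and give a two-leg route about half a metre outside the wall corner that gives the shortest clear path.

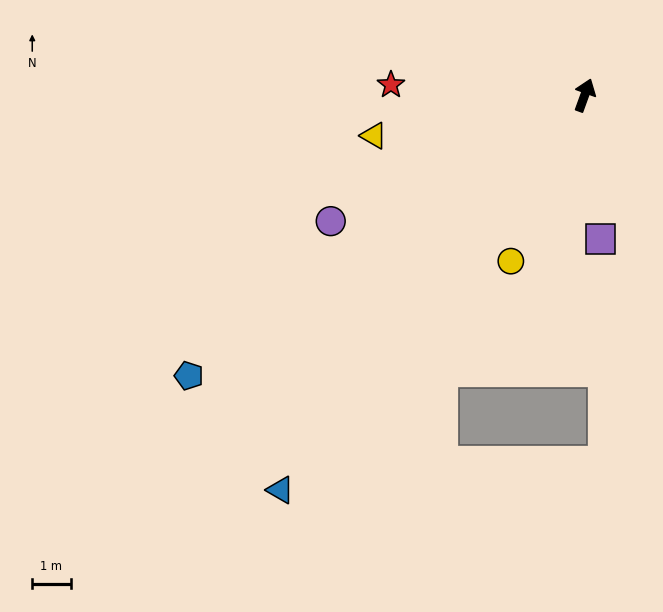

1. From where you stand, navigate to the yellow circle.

turn left 176°, forward 4.7 m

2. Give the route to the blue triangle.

turn left 162°, forward 13.0 m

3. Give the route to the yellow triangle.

turn left 121°, forward 5.6 m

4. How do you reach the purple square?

turn right 154°, forward 3.8 m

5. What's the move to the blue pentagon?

turn left 145°, forward 12.6 m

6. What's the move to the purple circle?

turn left 136°, forward 7.4 m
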